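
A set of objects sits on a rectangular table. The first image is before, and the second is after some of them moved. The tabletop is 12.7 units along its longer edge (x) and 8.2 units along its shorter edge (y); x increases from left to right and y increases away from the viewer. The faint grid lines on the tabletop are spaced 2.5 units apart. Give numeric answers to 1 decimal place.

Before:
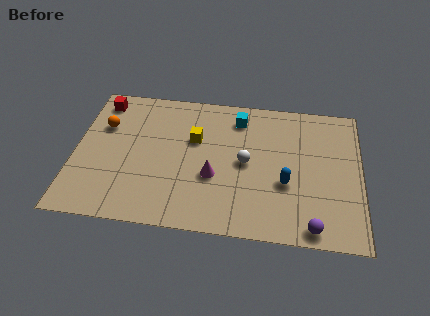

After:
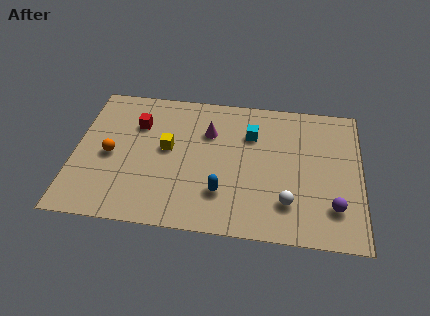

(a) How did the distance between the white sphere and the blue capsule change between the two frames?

+0.8

Before: roughly 2.1 units apart; after: 2.9. That's 0.8 units further apart.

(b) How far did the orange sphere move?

1.7

The orange sphere was near (1.2, 5.5) before and (1.6, 3.8) after, so it travelled √(0.4² + 1.7²) ≈ 1.7 units.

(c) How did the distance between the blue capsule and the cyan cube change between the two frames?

-0.4

Before: roughly 4.2 units apart; after: 3.8. That's 0.4 units closer together.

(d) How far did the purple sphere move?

1.5

From (10.6, 0.8) to (11.5, 2.0), the purple sphere covered √(0.9² + 1.2²) ≈ 1.5 units.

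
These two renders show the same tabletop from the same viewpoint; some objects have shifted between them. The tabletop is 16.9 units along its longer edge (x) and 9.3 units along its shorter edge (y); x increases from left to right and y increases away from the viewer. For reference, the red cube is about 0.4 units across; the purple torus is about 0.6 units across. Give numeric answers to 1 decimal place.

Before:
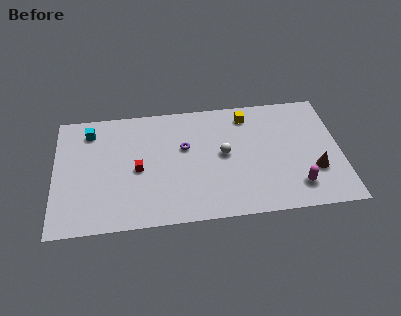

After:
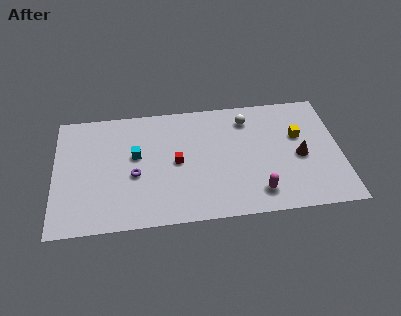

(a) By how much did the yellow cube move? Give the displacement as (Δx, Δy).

(3.0, -2.0)

From the two frames, the yellow cube sits at roughly (11.5, 7.8) before and (14.5, 5.8) after.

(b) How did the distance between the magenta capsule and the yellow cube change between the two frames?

-1.6

Before: roughly 6.5 units apart; after: 4.9. That's 1.6 units closer together.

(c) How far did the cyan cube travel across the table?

3.5

From (2.1, 7.6) to (4.8, 5.4), the cyan cube covered √(2.7² + 2.2²) ≈ 3.5 units.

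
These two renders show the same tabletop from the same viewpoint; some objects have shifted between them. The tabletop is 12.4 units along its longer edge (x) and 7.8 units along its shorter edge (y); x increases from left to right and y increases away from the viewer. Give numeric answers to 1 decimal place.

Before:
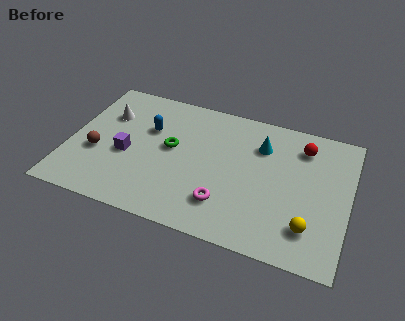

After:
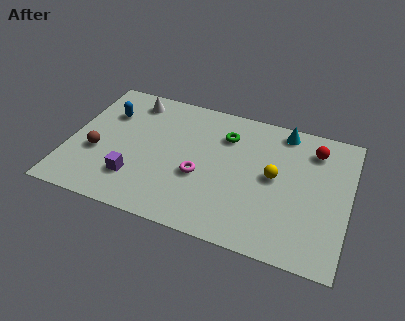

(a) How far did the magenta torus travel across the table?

1.7

The magenta torus was near (7.1, 1.9) before and (5.9, 3.1) after, so it travelled √(1.2² + 1.2²) ≈ 1.7 units.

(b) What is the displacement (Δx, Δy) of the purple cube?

(0.5, -1.3)

The purple cube started near (2.6, 3.3) and ended near (3.1, 2.0).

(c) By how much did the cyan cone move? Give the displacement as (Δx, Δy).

(0.9, 1.2)

From the two frames, the cyan cone sits at roughly (8.4, 5.7) before and (9.3, 6.9) after.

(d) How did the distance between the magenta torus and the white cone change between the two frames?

-1.7

They were about 6.6 units apart before and 4.9 after — 1.7 units closer together.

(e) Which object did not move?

the brown sphere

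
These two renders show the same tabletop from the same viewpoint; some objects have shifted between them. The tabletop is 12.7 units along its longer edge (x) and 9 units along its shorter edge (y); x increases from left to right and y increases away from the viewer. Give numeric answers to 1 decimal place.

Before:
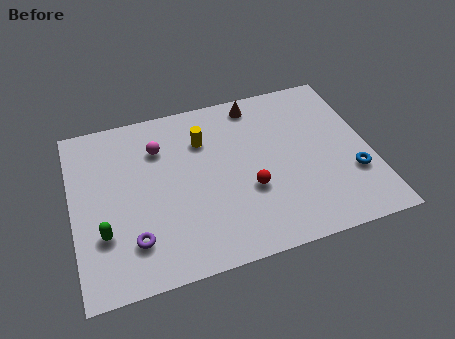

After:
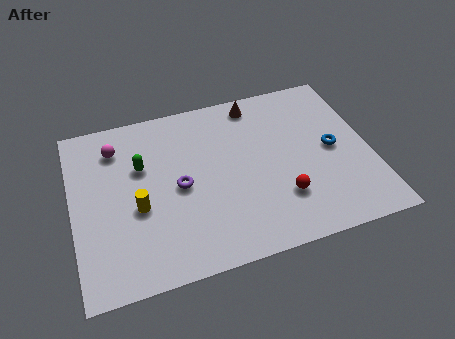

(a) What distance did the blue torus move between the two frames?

1.7

The blue torus was near (11.8, 2.9) before and (11.1, 4.5) after, so it travelled √(0.7² + 1.6²) ≈ 1.7 units.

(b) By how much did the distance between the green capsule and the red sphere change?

+0.4

They were about 6.2 units apart before and 6.6 after — 0.4 units further apart.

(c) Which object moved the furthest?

the yellow cylinder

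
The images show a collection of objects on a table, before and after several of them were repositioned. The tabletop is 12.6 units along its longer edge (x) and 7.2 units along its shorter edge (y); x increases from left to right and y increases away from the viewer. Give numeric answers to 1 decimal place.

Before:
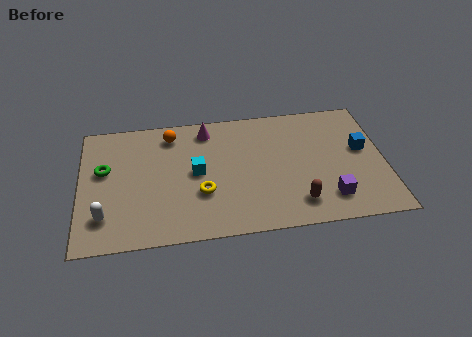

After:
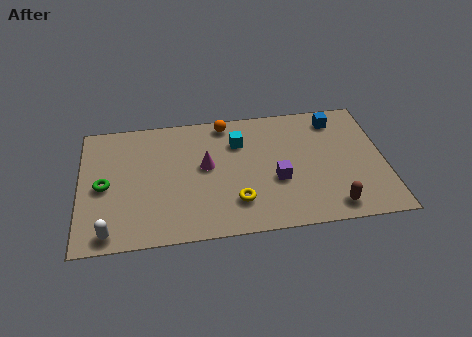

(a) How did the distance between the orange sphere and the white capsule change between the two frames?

+2.3

They were about 5.1 units apart before and 7.4 after — 2.3 units further apart.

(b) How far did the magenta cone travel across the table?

2.1

From (5.3, 6.1) to (5.2, 4.0), the magenta cone covered √(0.1² + 2.1²) ≈ 2.1 units.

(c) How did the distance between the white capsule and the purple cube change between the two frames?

-2.0

They were about 9.2 units apart before and 7.2 after — 2.0 units closer together.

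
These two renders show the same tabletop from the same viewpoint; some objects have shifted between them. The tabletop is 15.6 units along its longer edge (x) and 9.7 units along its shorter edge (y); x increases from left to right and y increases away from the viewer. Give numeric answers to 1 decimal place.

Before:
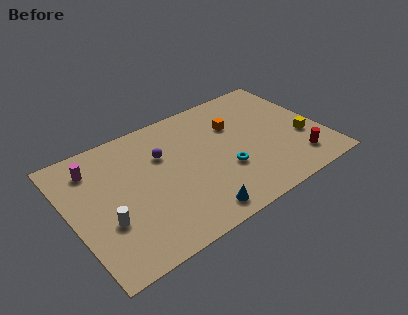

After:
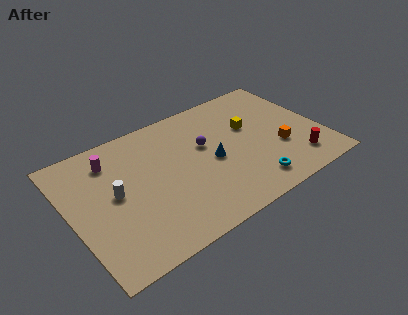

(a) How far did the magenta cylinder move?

1.1

The magenta cylinder was near (1.8, 7.7) before and (2.9, 7.7) after, so it travelled √(1.1² + 0.0²) ≈ 1.1 units.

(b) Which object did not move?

the red cylinder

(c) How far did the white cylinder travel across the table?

1.9

From (1.9, 3.4) to (2.7, 5.1), the white cylinder covered √(0.8² + 1.7²) ≈ 1.9 units.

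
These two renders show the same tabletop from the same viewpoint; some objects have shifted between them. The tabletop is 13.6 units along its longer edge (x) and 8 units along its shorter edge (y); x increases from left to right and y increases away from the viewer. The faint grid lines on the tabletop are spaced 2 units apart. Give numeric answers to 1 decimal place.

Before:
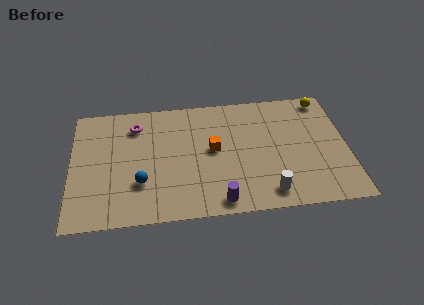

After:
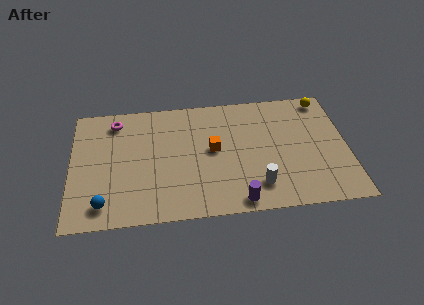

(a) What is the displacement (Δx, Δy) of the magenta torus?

(-1.0, 0.4)

From the two frames, the magenta torus sits at roughly (3.2, 6.3) before and (2.2, 6.7) after.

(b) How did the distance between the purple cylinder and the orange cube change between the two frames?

+0.3

The distance was about 3.4 in the first image and 3.7 in the second, so they moved 0.3 units further apart.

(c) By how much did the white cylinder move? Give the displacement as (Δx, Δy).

(-0.5, 0.5)

The white cylinder started near (9.6, 1.2) and ended near (9.1, 1.7).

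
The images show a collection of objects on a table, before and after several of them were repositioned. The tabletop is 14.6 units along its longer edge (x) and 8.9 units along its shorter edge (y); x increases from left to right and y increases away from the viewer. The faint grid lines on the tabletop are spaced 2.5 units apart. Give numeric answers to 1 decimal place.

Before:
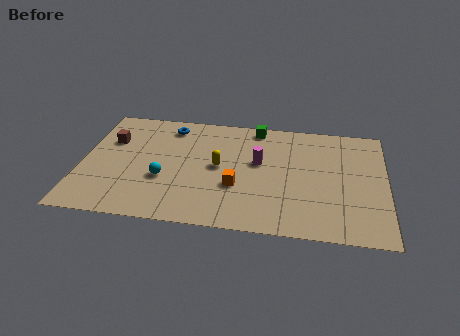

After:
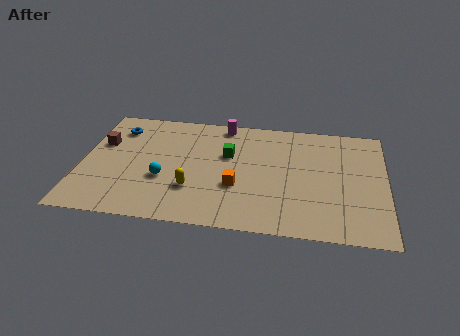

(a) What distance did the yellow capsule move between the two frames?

2.2

The yellow capsule moved from about (6.6, 4.6) to (5.4, 2.7), a distance of √(1.2² + 1.9²) ≈ 2.2.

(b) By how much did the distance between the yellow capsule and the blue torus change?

+1.9

They were about 3.8 units apart before and 5.7 after — 1.9 units further apart.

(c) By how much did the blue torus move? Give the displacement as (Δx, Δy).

(-2.5, -0.5)

The blue torus was at about (4.1, 7.5) and moved to about (1.6, 7.0).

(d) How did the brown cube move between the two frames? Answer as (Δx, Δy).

(-0.4, -0.3)

The brown cube started near (1.3, 6.0) and ended near (0.9, 5.7).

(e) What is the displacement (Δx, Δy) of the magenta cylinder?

(-1.8, 2.8)

The magenta cylinder was at about (8.5, 5.2) and moved to about (6.7, 8.0).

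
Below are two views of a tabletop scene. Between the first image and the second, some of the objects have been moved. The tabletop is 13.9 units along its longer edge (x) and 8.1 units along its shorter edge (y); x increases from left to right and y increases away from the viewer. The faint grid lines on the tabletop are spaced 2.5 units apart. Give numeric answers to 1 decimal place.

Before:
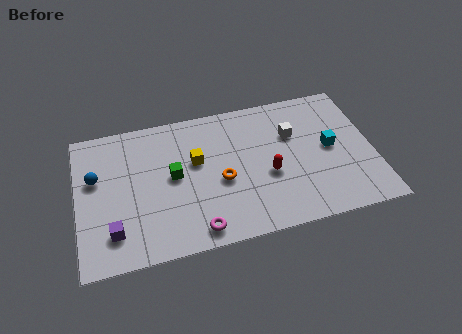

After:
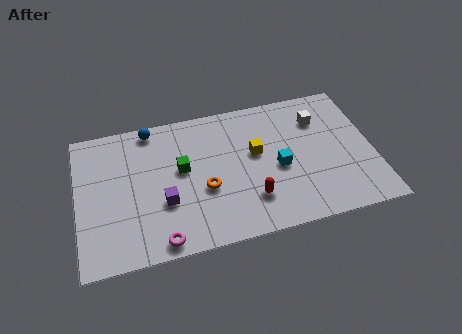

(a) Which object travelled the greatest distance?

the blue sphere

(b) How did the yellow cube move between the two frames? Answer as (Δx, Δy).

(2.8, -0.2)

The yellow cube started near (5.6, 4.9) and ended near (8.4, 4.7).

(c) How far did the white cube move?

1.4

The white cube moved from about (10.2, 5.4) to (11.5, 6.0), a distance of √(1.3² + 0.6²) ≈ 1.4.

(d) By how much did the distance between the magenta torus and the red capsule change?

+0.3

Before: roughly 4.2 units apart; after: 4.5. That's 0.3 units further apart.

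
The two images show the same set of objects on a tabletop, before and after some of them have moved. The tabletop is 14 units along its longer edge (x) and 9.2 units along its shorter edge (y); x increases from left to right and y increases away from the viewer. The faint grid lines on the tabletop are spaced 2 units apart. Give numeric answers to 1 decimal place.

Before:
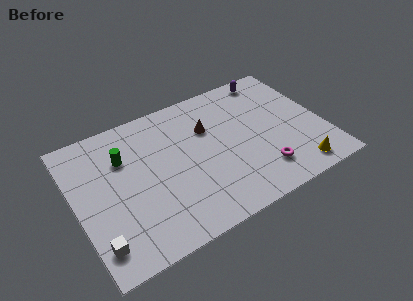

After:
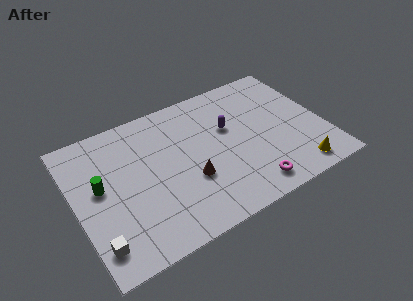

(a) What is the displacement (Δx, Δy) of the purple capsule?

(-2.9, -2.5)

The purple capsule was at about (11.7, 8.2) and moved to about (8.8, 5.7).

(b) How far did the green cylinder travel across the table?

2.0

The green cylinder moved from about (2.9, 6.4) to (1.4, 5.1), a distance of √(1.5² + 1.3²) ≈ 2.0.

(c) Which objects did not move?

the yellow cone and the white cube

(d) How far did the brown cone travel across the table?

3.3

From (7.7, 6.2) to (6.2, 3.3), the brown cone covered √(1.5² + 2.9²) ≈ 3.3 units.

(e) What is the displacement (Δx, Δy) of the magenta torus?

(-0.8, -0.7)

The magenta torus was at about (10.1, 2.0) and moved to about (9.3, 1.3).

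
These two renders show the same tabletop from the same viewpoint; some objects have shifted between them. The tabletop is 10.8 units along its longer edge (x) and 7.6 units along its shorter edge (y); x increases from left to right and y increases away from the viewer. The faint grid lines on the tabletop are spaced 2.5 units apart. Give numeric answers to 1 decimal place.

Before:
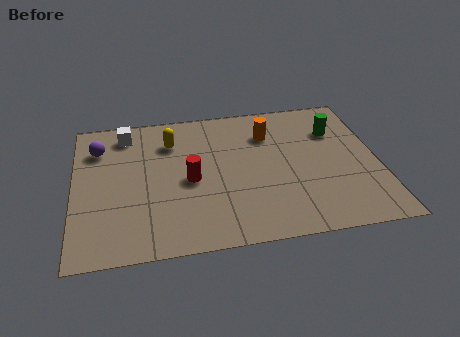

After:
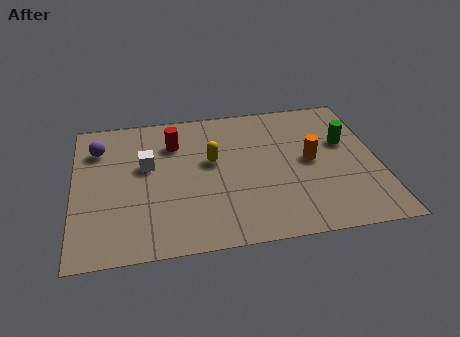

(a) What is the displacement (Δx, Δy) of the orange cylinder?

(1.4, -1.7)

From the two frames, the orange cylinder sits at roughly (7.0, 5.6) before and (8.4, 3.9) after.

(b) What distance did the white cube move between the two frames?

2.0

From (1.9, 6.4) to (2.6, 4.5), the white cube covered √(0.7² + 1.9²) ≈ 2.0 units.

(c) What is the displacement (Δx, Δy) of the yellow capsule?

(1.4, -1.3)

The yellow capsule started near (3.5, 5.7) and ended near (4.9, 4.4).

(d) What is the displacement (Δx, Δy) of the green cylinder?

(0.3, -0.7)

From the two frames, the green cylinder sits at roughly (9.4, 5.4) before and (9.7, 4.7) after.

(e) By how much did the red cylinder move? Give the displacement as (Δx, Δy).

(-0.5, 2.1)

The red cylinder started near (4.1, 3.5) and ended near (3.6, 5.6).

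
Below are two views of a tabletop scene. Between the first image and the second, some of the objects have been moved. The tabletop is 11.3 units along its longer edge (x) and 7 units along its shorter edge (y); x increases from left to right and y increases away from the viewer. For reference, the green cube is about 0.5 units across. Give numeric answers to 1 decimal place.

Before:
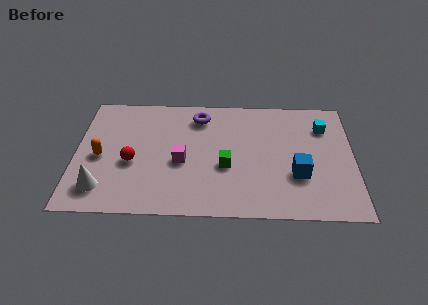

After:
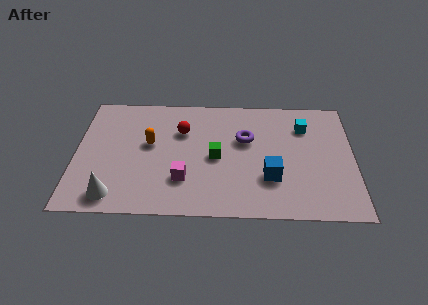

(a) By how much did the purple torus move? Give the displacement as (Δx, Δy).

(1.9, -1.3)

The purple torus started near (5.0, 5.7) and ended near (6.9, 4.4).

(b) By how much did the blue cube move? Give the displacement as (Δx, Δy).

(-1.1, -0.2)

The blue cube was at about (9.0, 2.4) and moved to about (7.9, 2.2).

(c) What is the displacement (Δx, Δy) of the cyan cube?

(-0.8, 0.0)

From the two frames, the cyan cube sits at roughly (10.1, 5.2) before and (9.3, 5.2) after.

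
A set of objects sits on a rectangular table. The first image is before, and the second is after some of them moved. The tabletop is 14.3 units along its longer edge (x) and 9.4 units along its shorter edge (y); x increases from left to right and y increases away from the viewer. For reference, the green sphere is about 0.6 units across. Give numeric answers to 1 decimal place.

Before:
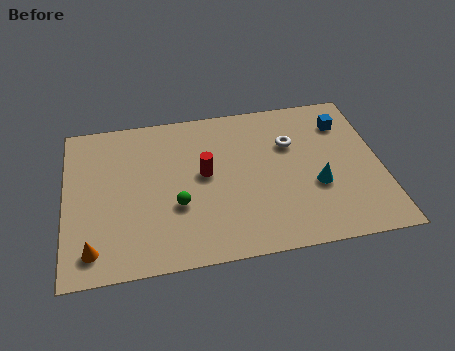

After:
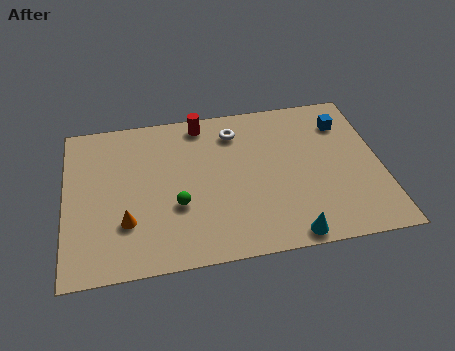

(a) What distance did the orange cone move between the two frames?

2.0

The orange cone was near (1.2, 1.5) before and (2.7, 2.8) after, so it travelled √(1.5² + 1.3²) ≈ 2.0 units.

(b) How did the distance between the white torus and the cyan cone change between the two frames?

+4.0

Before: roughly 3.0 units apart; after: 7.0. That's 4.0 units further apart.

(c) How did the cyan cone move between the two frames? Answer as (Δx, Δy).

(-1.4, -2.7)

From the two frames, the cyan cone sits at roughly (11.3, 3.5) before and (9.9, 0.8) after.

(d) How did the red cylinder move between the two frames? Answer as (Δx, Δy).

(0.0, 3.2)

The red cylinder was at about (6.3, 5.1) and moved to about (6.3, 8.3).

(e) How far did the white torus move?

2.8

From (10.3, 6.3) to (7.8, 7.5), the white torus covered √(2.5² + 1.2²) ≈ 2.8 units.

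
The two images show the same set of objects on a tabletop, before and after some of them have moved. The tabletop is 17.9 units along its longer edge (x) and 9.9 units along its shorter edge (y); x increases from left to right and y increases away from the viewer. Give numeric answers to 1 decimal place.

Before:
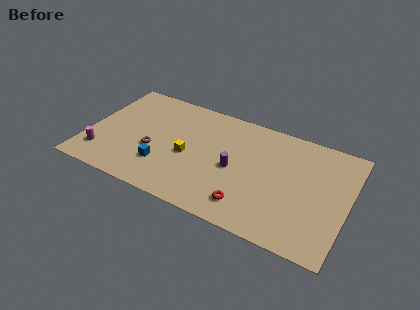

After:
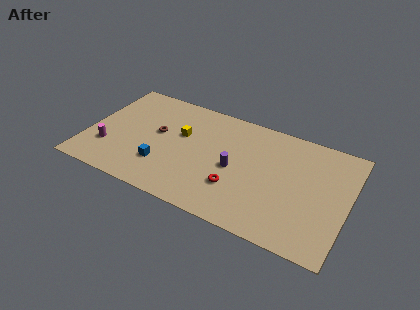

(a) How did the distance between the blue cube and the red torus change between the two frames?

-1.1

Before: roughly 6.2 units apart; after: 5.1. That's 1.1 units closer together.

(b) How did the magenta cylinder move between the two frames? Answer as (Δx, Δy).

(0.4, 0.7)

The magenta cylinder started near (1.2, 2.2) and ended near (1.6, 2.9).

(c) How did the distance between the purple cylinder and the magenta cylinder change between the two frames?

-0.5

The distance was about 9.3 in the first image and 8.8 in the second, so they moved 0.5 units closer together.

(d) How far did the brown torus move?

1.7

From (4.6, 3.9) to (4.7, 5.6), the brown torus covered √(0.1² + 1.7²) ≈ 1.7 units.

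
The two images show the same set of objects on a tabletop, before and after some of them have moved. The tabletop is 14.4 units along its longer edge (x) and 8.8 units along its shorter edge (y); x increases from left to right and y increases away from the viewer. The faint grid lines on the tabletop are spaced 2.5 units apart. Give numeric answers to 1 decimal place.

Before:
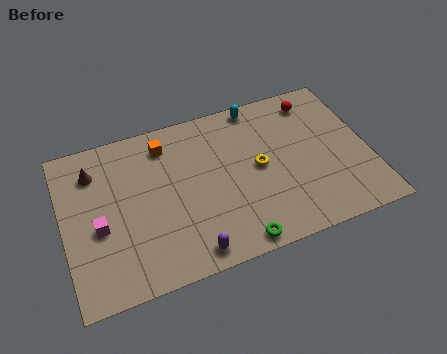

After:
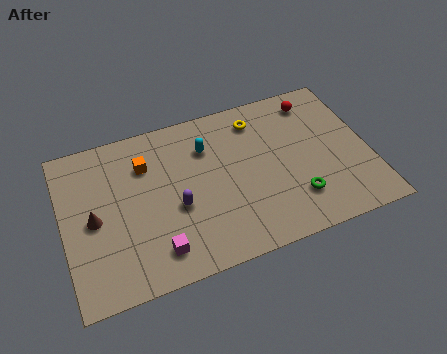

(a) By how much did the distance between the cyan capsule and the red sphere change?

+2.6

The distance was about 2.8 in the first image and 5.4 in the second, so they moved 2.6 units further apart.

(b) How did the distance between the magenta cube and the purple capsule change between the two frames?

-2.5

Before: roughly 4.8 units apart; after: 2.3. That's 2.5 units closer together.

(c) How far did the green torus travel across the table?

3.3

The green torus was near (7.7, 0.8) before and (10.7, 2.2) after, so it travelled √(3.0² + 1.4²) ≈ 3.3 units.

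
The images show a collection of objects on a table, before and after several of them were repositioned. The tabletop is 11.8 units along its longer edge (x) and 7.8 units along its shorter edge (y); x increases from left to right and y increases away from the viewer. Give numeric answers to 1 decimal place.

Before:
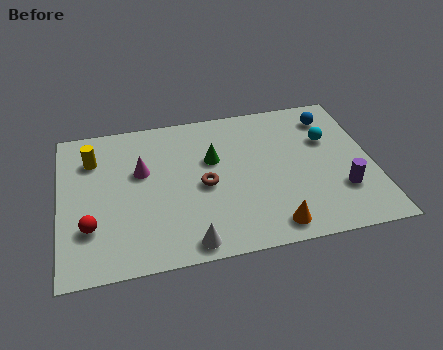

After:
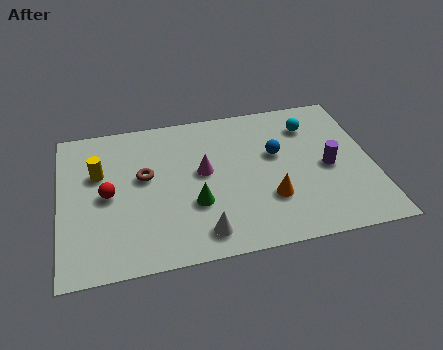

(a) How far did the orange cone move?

1.4

From (7.8, 1.0) to (7.8, 2.4), the orange cone covered √(0.0² + 1.4²) ≈ 1.4 units.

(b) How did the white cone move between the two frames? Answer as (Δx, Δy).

(0.5, 0.4)

The white cone was at about (4.7, 0.8) and moved to about (5.2, 1.2).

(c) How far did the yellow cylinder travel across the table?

0.8

The yellow cylinder was near (1.3, 5.8) before and (1.5, 5.0) after, so it travelled √(0.2² + 0.8²) ≈ 0.8 units.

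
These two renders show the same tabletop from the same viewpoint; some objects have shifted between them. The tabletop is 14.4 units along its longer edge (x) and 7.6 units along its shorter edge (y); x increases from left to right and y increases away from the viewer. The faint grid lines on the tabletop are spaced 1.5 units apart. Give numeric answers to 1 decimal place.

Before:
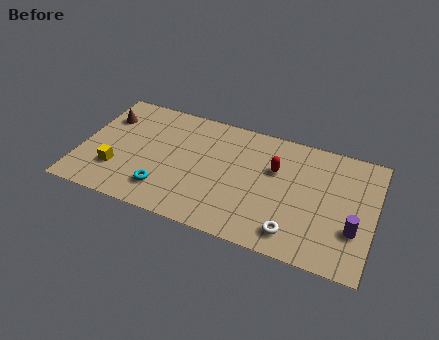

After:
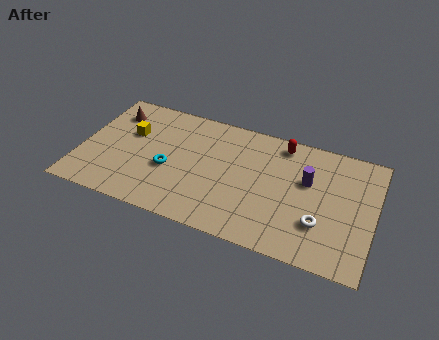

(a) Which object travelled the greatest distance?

the purple cylinder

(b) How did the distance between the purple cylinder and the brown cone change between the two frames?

-3.0

They were about 12.9 units apart before and 9.9 after — 3.0 units closer together.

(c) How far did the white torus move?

1.6

From (10.7, 1.3) to (11.9, 2.3), the white torus covered √(1.2² + 1.0²) ≈ 1.6 units.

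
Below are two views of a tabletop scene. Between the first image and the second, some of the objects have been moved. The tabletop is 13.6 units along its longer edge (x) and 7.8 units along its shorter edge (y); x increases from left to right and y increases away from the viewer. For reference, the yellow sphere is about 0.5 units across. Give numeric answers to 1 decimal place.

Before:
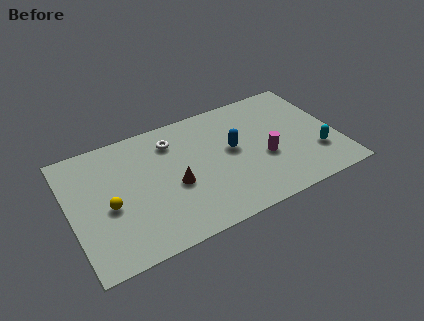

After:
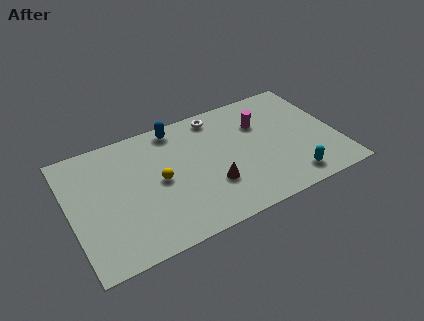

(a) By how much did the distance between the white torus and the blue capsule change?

-1.3

Before: roughly 3.4 units apart; after: 2.1. That's 1.3 units closer together.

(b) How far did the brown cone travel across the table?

2.0

The brown cone was near (5.2, 3.3) before and (7.0, 2.5) after, so it travelled √(1.8² + 0.8²) ≈ 2.0 units.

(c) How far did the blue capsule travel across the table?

3.7

From (8.3, 4.3) to (5.7, 6.9), the blue capsule covered √(2.6² + 2.6²) ≈ 3.7 units.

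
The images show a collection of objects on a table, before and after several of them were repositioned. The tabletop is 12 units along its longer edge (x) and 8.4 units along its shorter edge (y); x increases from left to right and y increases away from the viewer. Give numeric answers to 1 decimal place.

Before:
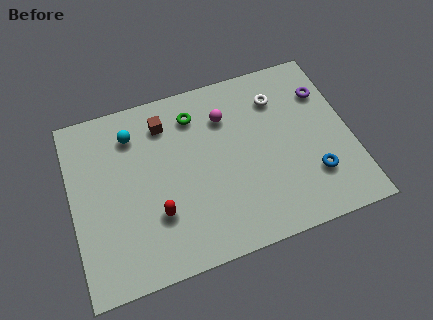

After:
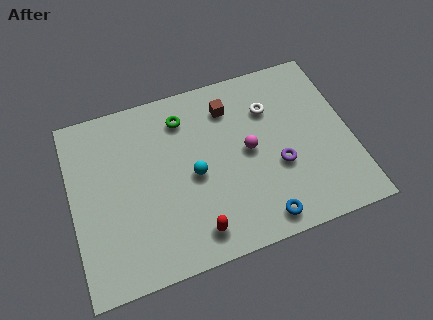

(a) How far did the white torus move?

0.6

The white torus was near (9.1, 6.4) before and (8.7, 6.0) after, so it travelled √(0.4² + 0.4²) ≈ 0.6 units.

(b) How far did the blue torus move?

2.7

The blue torus was near (10.2, 2.3) before and (7.8, 1.0) after, so it travelled √(2.4² + 1.3²) ≈ 2.7 units.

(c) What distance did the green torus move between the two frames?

0.5

The green torus moved from about (5.5, 6.7) to (5.0, 6.7), a distance of √(0.5² + 0.0²) ≈ 0.5.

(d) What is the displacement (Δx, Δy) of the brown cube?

(2.8, -0.1)

The brown cube was at about (4.2, 6.7) and moved to about (7.0, 6.6).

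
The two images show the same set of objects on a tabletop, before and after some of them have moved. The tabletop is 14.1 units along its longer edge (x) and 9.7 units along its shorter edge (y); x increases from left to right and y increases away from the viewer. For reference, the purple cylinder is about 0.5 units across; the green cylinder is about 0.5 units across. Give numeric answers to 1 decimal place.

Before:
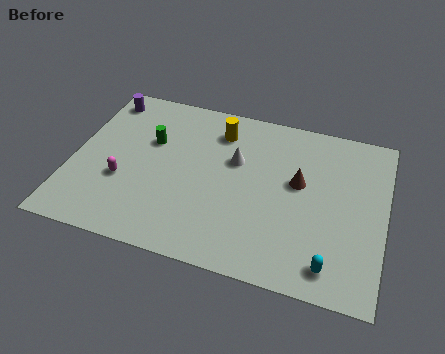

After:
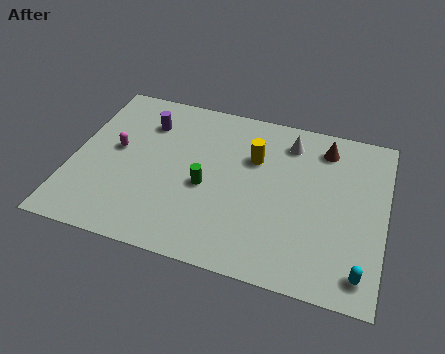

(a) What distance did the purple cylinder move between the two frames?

2.3

The purple cylinder moved from about (1.0, 8.3) to (3.1, 7.3), a distance of √(2.1² + 1.0²) ≈ 2.3.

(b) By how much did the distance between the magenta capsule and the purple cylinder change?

-2.7

They were about 5.0 units apart before and 2.3 after — 2.7 units closer together.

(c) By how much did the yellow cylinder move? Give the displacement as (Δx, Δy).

(1.7, -1.2)

From the two frames, the yellow cylinder sits at roughly (6.4, 7.7) before and (8.1, 6.5) after.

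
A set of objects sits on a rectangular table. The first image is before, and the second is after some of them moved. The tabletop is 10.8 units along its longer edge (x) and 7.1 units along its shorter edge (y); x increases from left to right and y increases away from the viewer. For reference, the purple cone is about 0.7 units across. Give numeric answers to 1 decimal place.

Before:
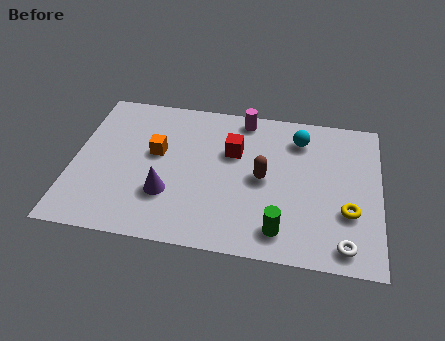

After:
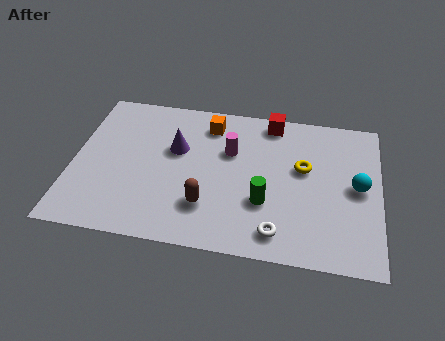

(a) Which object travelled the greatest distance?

the cyan sphere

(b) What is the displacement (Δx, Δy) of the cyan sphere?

(2.1, -2.0)

The cyan sphere was at about (7.9, 5.6) and moved to about (10.0, 3.6).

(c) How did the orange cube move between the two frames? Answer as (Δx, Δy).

(1.8, 1.7)

From the two frames, the orange cube sits at roughly (2.9, 4.1) before and (4.7, 5.8) after.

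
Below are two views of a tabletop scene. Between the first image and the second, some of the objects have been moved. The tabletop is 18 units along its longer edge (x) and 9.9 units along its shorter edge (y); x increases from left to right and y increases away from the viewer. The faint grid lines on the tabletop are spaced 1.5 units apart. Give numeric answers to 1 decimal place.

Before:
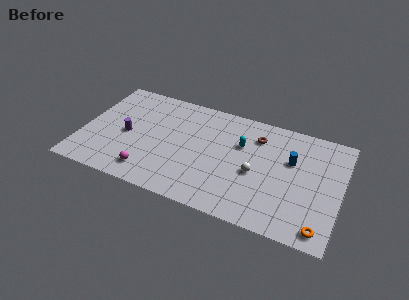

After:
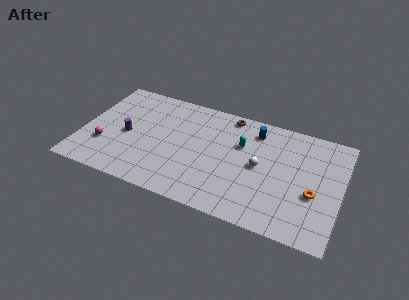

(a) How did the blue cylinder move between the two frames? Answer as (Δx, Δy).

(-2.7, 1.8)

The blue cylinder started near (14.5, 6.3) and ended near (11.8, 8.1).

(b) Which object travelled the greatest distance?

the magenta sphere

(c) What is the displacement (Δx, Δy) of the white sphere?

(0.2, 0.7)

The white sphere started near (12.2, 4.3) and ended near (12.4, 5.0).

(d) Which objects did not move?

the cyan capsule and the purple cylinder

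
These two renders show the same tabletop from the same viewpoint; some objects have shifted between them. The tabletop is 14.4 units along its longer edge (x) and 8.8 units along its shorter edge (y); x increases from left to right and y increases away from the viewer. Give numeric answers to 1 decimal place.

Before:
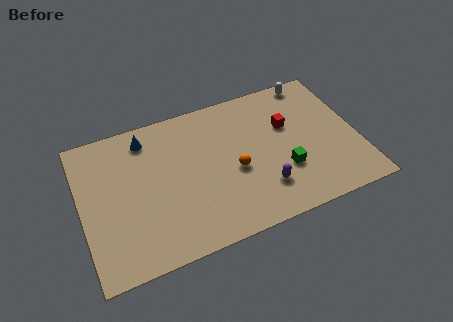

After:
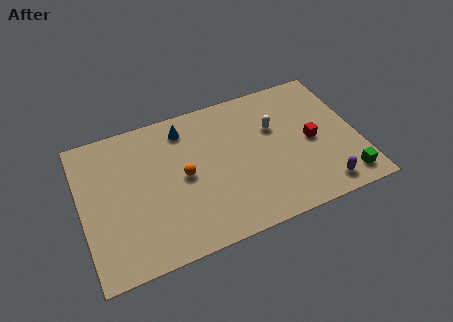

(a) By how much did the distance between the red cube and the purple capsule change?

-0.8

They were about 3.8 units apart before and 3.0 after — 0.8 units closer together.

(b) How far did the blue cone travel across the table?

2.0

The blue cone moved from about (3.6, 7.4) to (5.6, 7.3), a distance of √(2.0² + 0.1²) ≈ 2.0.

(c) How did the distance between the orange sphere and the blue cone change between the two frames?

-2.7

Before: roughly 5.6 units apart; after: 2.9. That's 2.7 units closer together.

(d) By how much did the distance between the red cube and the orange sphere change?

+3.2

Before: roughly 3.5 units apart; after: 6.7. That's 3.2 units further apart.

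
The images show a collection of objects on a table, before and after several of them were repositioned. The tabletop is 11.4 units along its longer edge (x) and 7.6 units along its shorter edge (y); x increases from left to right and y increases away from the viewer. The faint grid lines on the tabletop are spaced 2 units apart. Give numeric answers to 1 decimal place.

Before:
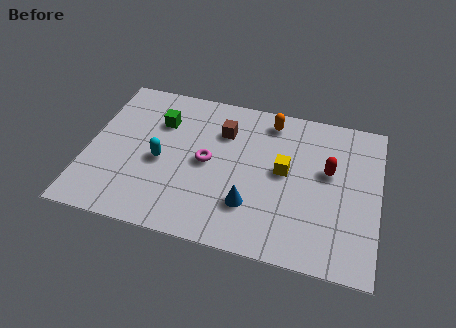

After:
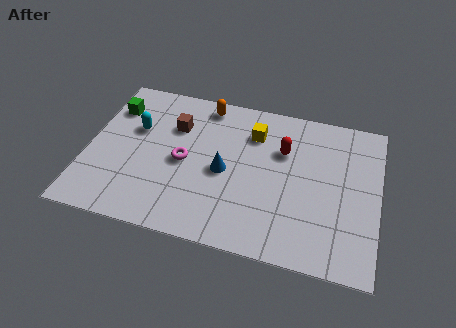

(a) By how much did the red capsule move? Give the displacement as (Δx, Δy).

(-1.8, 0.6)

The red capsule was at about (9.4, 4.5) and moved to about (7.6, 5.1).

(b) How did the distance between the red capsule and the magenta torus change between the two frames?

-0.7

The distance was about 4.8 in the first image and 4.1 in the second, so they moved 0.7 units closer together.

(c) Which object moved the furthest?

the orange capsule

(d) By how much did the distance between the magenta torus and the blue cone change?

-0.9

They were about 2.5 units apart before and 1.6 after — 0.9 units closer together.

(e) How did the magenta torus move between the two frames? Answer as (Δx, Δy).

(-0.9, -0.2)

From the two frames, the magenta torus sits at roughly (4.7, 3.8) before and (3.8, 3.6) after.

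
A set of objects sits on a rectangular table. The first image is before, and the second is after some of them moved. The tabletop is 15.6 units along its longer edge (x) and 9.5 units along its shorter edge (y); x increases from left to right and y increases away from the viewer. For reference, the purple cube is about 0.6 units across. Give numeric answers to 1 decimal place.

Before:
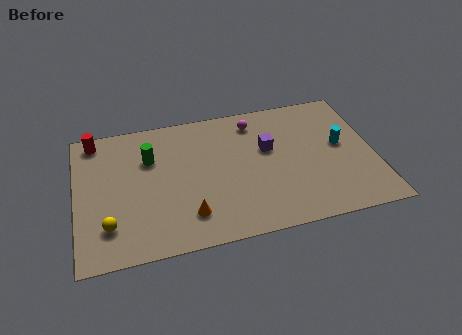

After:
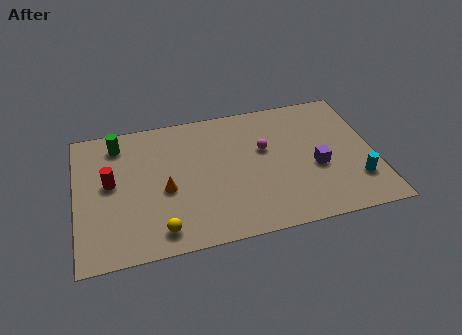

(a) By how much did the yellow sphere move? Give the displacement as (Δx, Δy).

(2.6, -0.9)

The yellow sphere started near (1.6, 2.3) and ended near (4.2, 1.4).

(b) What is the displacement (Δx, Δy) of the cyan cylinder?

(0.6, -2.7)

The cyan cylinder was at about (13.9, 5.2) and moved to about (14.5, 2.5).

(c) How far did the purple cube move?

3.1

The purple cube moved from about (10.1, 5.8) to (12.5, 3.9), a distance of √(2.4² + 1.9²) ≈ 3.1.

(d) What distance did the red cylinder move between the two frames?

3.3

The red cylinder moved from about (1.1, 8.4) to (1.8, 5.2), a distance of √(0.7² + 3.2²) ≈ 3.3.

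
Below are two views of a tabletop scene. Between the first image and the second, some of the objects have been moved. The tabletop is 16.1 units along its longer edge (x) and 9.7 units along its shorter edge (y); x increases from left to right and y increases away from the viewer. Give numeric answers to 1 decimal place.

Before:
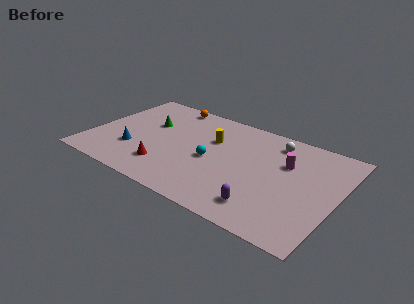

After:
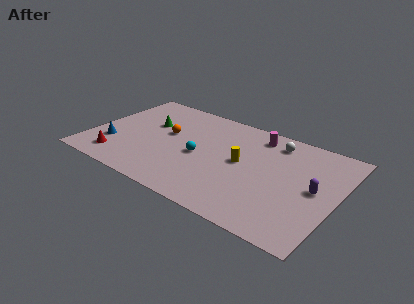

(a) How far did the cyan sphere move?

0.8

From (8.0, 4.4) to (7.2, 4.4), the cyan sphere covered √(0.8² + 0.0²) ≈ 0.8 units.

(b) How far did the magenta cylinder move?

2.8

The magenta cylinder was near (12.6, 6.4) before and (10.4, 8.2) after, so it travelled √(2.2² + 1.8²) ≈ 2.8 units.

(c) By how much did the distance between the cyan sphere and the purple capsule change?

+2.8

The distance was about 4.7 in the first image and 7.5 in the second, so they moved 2.8 units further apart.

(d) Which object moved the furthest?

the purple capsule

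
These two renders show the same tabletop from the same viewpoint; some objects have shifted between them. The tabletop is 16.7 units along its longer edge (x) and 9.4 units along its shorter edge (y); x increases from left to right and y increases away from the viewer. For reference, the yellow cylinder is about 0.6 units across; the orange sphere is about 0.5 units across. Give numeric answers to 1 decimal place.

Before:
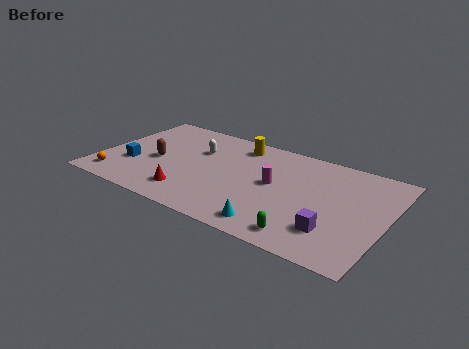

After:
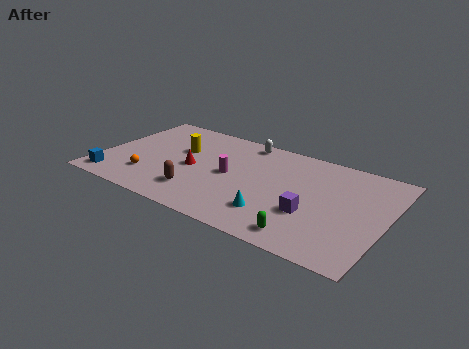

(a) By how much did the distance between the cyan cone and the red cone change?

+0.5

Before: roughly 5.1 units apart; after: 5.6. That's 0.5 units further apart.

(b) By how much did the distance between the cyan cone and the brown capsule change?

-3.5

They were about 8.0 units apart before and 4.5 after — 3.5 units closer together.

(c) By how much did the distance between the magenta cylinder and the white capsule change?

-1.3

Before: roughly 5.0 units apart; after: 3.7. That's 1.3 units closer together.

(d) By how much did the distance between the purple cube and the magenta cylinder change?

+0.6

The distance was about 4.6 in the first image and 5.2 in the second, so they moved 0.6 units further apart.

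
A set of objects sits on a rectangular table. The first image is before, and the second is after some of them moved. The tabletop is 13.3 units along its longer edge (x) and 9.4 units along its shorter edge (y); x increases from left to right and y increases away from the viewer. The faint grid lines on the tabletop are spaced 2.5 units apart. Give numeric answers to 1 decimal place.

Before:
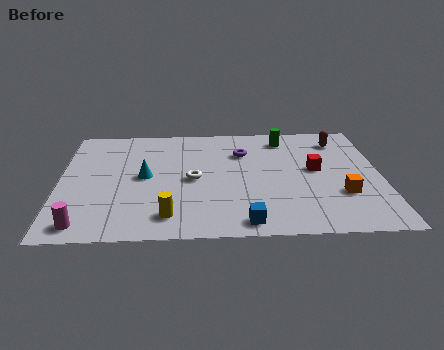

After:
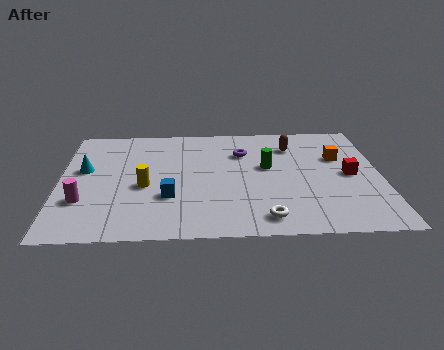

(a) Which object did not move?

the purple torus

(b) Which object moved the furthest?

the white torus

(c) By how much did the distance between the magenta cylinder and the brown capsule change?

-2.7

Before: roughly 12.4 units apart; after: 9.7. That's 2.7 units closer together.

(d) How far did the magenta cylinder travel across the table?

1.8

The magenta cylinder moved from about (1.1, 1.1) to (1.0, 2.9), a distance of √(0.1² + 1.8²) ≈ 1.8.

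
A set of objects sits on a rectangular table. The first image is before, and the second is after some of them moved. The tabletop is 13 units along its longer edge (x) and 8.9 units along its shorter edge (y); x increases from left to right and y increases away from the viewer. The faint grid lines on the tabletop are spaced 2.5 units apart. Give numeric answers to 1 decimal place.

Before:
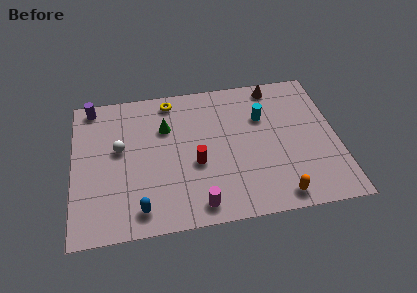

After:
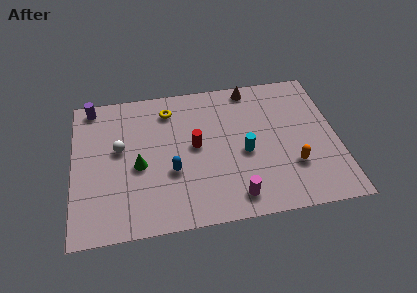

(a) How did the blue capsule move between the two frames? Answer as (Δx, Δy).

(1.6, 2.0)

The blue capsule was at about (3.2, 1.3) and moved to about (4.8, 3.3).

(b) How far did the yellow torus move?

0.6

The yellow torus moved from about (4.9, 7.8) to (4.8, 7.2), a distance of √(0.1² + 0.6²) ≈ 0.6.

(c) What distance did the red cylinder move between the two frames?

1.1

From (6.0, 3.6) to (6.0, 4.7), the red cylinder covered √(0.0² + 1.1²) ≈ 1.1 units.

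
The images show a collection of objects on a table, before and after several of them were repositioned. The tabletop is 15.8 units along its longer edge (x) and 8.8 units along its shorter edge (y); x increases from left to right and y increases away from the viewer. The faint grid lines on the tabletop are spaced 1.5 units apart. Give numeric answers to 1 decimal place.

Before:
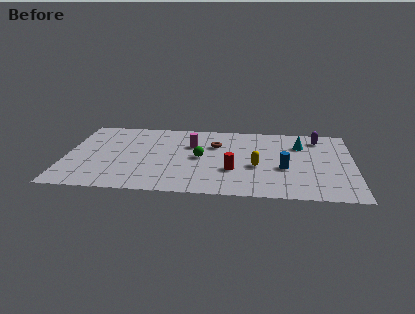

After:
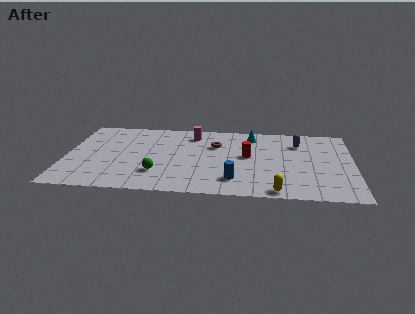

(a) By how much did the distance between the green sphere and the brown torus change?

+3.0

They were about 1.8 units apart before and 4.8 after — 3.0 units further apart.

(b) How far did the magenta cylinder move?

1.3

The magenta cylinder was near (6.9, 5.9) before and (6.9, 7.2) after, so it travelled √(0.0² + 1.3²) ≈ 1.3 units.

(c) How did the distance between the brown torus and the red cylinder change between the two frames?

-1.0

They were about 3.2 units apart before and 2.2 after — 1.0 units closer together.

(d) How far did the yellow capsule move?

3.0

The yellow capsule moved from about (10.5, 3.6) to (11.6, 0.8), a distance of √(1.1² + 2.8²) ≈ 3.0.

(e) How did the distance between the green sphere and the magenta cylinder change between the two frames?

+3.5

Before: roughly 1.6 units apart; after: 5.1. That's 3.5 units further apart.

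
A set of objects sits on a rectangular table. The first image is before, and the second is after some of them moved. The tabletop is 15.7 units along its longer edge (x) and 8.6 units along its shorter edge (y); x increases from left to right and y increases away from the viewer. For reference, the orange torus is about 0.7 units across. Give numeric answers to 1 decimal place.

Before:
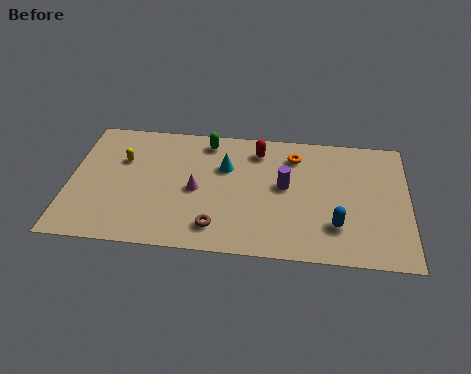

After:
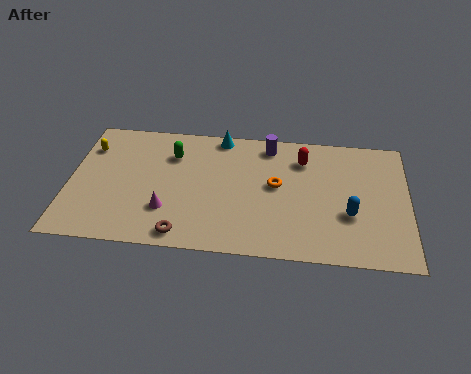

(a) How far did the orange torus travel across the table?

2.2

The orange torus was near (10.4, 6.8) before and (9.6, 4.7) after, so it travelled √(0.8² + 2.1²) ≈ 2.2 units.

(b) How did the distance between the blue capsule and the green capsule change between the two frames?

+0.9

Before: roughly 8.0 units apart; after: 8.9. That's 0.9 units further apart.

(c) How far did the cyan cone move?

2.1

From (7.2, 5.7) to (6.9, 7.8), the cyan cone covered √(0.3² + 2.1²) ≈ 2.1 units.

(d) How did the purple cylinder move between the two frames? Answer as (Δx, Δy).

(-0.8, 2.7)

From the two frames, the purple cylinder sits at roughly (10.0, 4.7) before and (9.2, 7.4) after.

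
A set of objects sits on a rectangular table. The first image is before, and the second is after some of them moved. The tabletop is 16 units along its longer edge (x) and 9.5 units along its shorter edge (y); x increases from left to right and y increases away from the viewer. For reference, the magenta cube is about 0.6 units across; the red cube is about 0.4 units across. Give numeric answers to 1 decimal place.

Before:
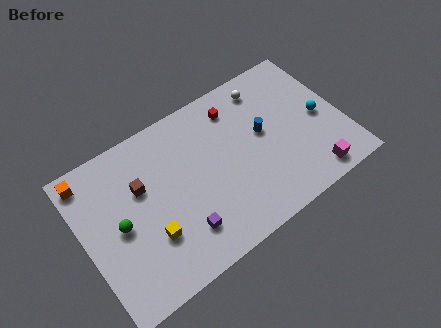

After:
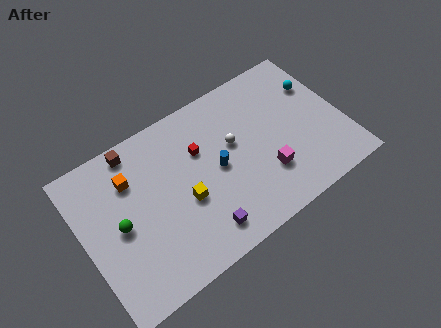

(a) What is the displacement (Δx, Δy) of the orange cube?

(2.4, -1.4)

From the two frames, the orange cube sits at roughly (0.8, 8.3) before and (3.2, 6.9) after.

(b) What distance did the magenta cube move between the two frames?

3.1

The magenta cube was near (13.5, 1.2) before and (10.9, 2.8) after, so it travelled √(2.6² + 1.6²) ≈ 3.1 units.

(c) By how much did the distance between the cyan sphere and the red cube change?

+1.7

The distance was about 5.8 in the first image and 7.5 in the second, so they moved 1.7 units further apart.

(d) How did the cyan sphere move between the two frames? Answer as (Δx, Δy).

(0.2, 2.1)

The cyan sphere started near (14.7, 4.5) and ended near (14.9, 6.6).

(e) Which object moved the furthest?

the white sphere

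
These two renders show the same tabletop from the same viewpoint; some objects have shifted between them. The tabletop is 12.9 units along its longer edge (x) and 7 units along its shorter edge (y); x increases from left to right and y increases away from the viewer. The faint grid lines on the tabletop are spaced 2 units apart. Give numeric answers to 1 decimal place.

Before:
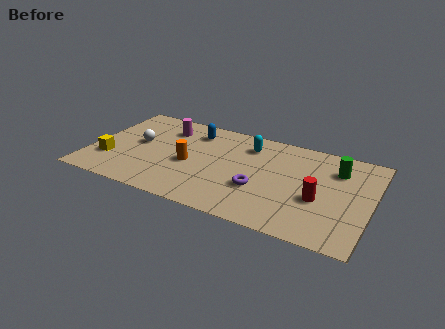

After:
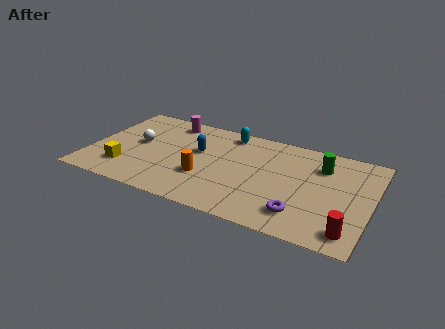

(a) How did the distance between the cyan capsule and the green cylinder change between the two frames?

+0.4

The distance was about 4.1 in the first image and 4.5 in the second, so they moved 0.4 units further apart.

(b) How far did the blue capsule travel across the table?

1.5

From (4.5, 5.6) to (4.9, 4.2), the blue capsule covered √(0.4² + 1.4²) ≈ 1.5 units.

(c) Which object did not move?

the white sphere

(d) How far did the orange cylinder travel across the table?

1.1

The orange cylinder moved from about (4.6, 3.1) to (5.4, 2.4), a distance of √(0.8² + 0.7²) ≈ 1.1.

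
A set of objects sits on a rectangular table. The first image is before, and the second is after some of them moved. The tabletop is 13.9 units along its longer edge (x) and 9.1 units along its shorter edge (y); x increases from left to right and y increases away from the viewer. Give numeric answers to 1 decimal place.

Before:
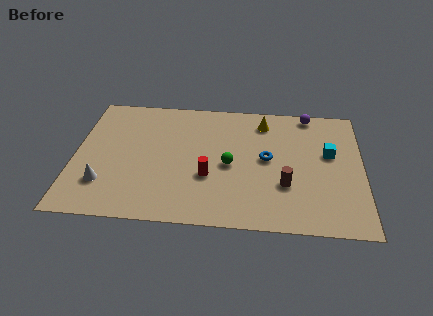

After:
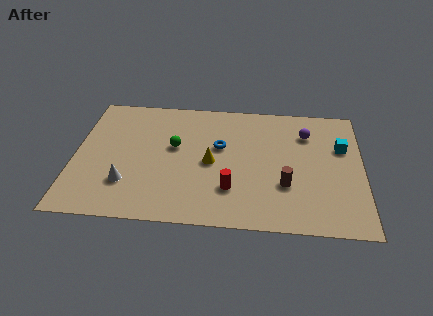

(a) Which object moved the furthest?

the yellow cone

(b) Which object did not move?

the brown cylinder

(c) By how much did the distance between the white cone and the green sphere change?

-2.7

They were about 6.3 units apart before and 3.6 after — 2.7 units closer together.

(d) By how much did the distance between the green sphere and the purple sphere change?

+1.0

They were about 5.6 units apart before and 6.6 after — 1.0 units further apart.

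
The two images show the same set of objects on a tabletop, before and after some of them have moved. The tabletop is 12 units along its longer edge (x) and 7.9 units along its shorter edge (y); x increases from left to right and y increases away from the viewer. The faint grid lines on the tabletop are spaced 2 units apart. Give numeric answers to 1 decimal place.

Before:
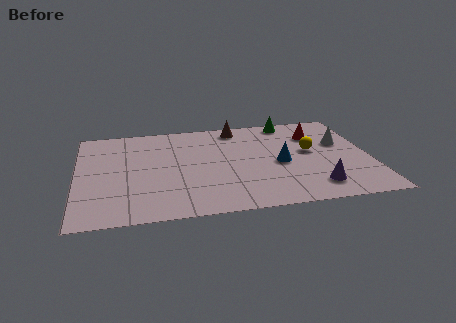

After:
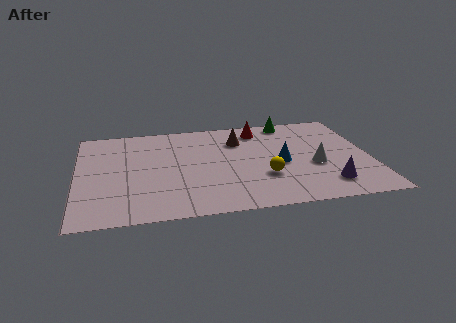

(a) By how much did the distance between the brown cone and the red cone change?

-2.2

The distance was about 3.4 in the first image and 1.2 in the second, so they moved 2.2 units closer together.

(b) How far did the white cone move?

2.1

The white cone moved from about (10.9, 4.9) to (9.7, 3.2), a distance of √(1.2² + 1.7²) ≈ 2.1.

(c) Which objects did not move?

the blue cone and the green cone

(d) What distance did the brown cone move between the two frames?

1.1

The brown cone was near (6.7, 6.9) before and (6.7, 5.8) after, so it travelled √(0.0² + 1.1²) ≈ 1.1 units.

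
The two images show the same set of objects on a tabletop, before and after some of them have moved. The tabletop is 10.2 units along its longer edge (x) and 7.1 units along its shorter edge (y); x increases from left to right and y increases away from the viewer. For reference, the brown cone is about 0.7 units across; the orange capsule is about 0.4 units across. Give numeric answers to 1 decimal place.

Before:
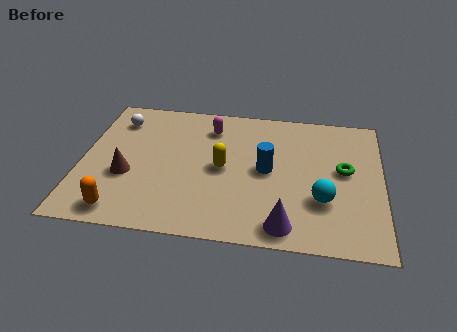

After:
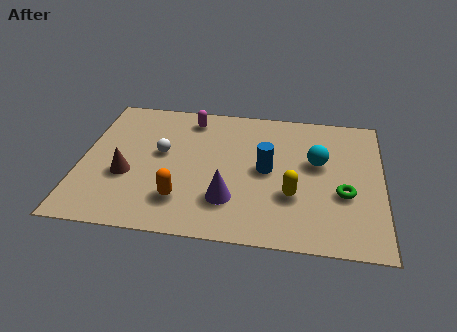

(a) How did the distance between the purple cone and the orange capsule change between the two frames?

-3.9

Before: roughly 5.5 units apart; after: 1.6. That's 3.9 units closer together.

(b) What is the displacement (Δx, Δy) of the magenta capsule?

(-0.7, 0.4)

The magenta capsule started near (4.3, 5.6) and ended near (3.6, 6.0).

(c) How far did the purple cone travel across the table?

2.1

The purple cone moved from about (7.0, 0.9) to (5.1, 1.9), a distance of √(1.9² + 1.0²) ≈ 2.1.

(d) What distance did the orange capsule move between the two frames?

2.2

From (1.5, 0.9) to (3.5, 1.7), the orange capsule covered √(2.0² + 0.8²) ≈ 2.2 units.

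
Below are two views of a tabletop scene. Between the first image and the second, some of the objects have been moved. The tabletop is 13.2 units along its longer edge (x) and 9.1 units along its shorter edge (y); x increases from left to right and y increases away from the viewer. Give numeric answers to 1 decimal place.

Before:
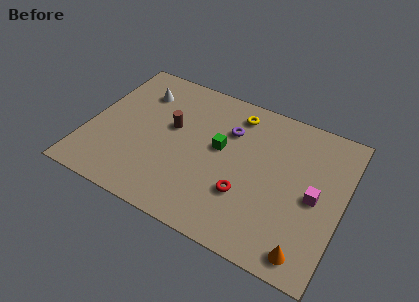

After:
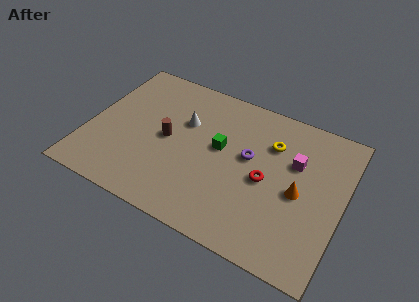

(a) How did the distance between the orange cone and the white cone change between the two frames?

-4.7

Before: roughly 11.1 units apart; after: 6.4. That's 4.7 units closer together.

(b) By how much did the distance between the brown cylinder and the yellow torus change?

+1.7

The distance was about 3.9 in the first image and 5.6 in the second, so they moved 1.7 units further apart.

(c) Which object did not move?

the green cube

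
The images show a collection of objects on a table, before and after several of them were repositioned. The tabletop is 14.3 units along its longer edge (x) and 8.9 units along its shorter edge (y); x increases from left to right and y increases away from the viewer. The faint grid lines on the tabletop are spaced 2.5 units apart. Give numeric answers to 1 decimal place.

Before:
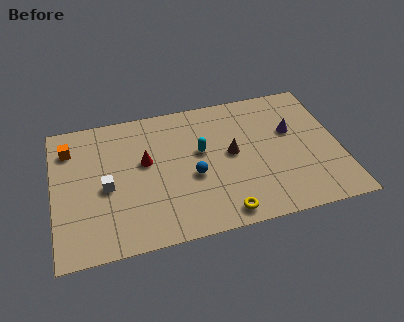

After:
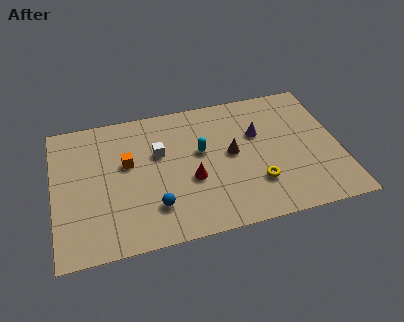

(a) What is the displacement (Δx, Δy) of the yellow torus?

(1.8, 1.5)

From the two frames, the yellow torus sits at roughly (8.2, 1.0) before and (10.0, 2.5) after.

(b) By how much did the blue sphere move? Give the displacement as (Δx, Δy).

(-2.0, -1.5)

The blue sphere started near (6.9, 3.7) and ended near (4.9, 2.2).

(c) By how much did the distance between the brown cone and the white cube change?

-2.6

The distance was about 6.3 in the first image and 3.7 in the second, so they moved 2.6 units closer together.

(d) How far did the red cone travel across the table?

2.8

The red cone was near (4.6, 5.2) before and (6.8, 3.5) after, so it travelled √(2.2² + 1.7²) ≈ 2.8 units.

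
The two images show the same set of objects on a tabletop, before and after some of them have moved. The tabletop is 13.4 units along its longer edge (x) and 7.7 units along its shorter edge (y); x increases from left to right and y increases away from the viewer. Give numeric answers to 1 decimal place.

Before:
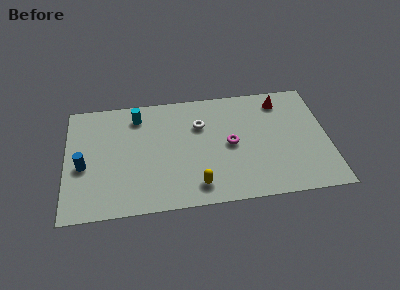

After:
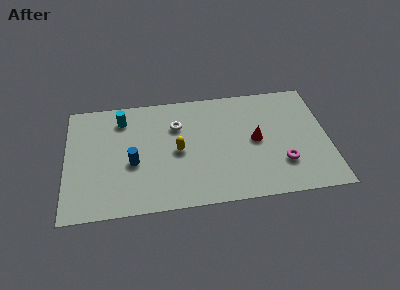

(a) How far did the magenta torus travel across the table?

3.1

From (8.4, 3.8) to (11.0, 2.2), the magenta torus covered √(2.6² + 1.6²) ≈ 3.1 units.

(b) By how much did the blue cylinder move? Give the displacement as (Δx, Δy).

(2.5, -0.1)

From the two frames, the blue cylinder sits at roughly (0.9, 3.3) before and (3.4, 3.2) after.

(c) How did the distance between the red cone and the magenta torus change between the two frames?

-1.6

Before: roughly 3.7 units apart; after: 2.1. That's 1.6 units closer together.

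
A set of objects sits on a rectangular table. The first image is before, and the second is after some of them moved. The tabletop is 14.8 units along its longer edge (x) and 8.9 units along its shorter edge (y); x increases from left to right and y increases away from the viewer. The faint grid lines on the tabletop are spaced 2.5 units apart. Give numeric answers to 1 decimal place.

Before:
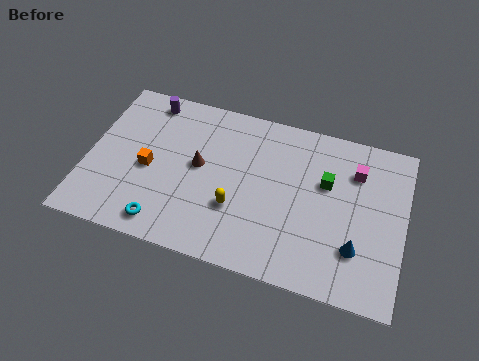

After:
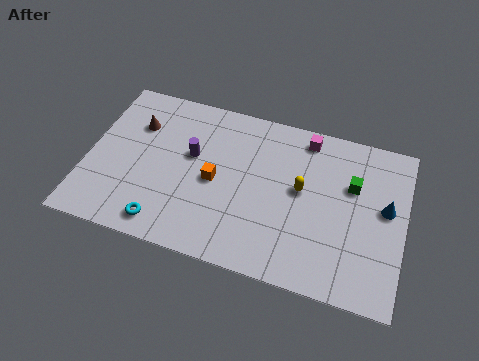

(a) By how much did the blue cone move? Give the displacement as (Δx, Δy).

(1.2, 2.5)

The blue cone started near (12.7, 2.5) and ended near (13.9, 5.0).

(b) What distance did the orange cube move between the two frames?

3.1

The orange cube was near (2.9, 4.0) before and (6.0, 4.2) after, so it travelled √(3.1² + 0.2²) ≈ 3.1 units.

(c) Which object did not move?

the cyan torus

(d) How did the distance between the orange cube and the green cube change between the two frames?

-1.9

Before: roughly 8.4 units apart; after: 6.5. That's 1.9 units closer together.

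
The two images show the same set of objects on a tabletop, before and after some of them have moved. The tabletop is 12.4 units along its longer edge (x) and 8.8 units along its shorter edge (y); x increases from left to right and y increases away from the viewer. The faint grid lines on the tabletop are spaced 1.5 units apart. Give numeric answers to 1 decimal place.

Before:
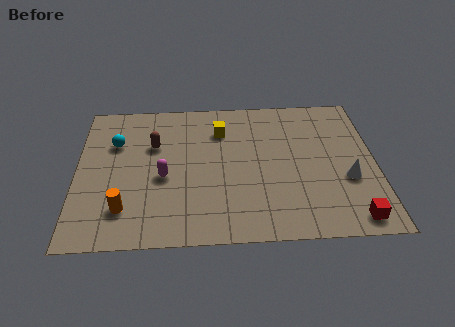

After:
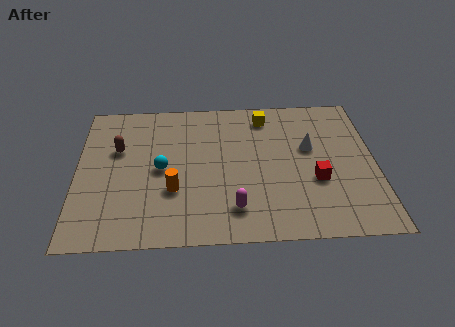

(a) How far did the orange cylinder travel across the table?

2.2

The orange cylinder was near (2.0, 2.0) before and (4.0, 3.0) after, so it travelled √(2.0² + 1.0²) ≈ 2.2 units.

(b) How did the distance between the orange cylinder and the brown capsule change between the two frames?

-0.5

Before: roughly 4.0 units apart; after: 3.5. That's 0.5 units closer together.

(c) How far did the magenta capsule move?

3.5

The magenta capsule moved from about (3.6, 3.8) to (6.5, 1.8), a distance of √(2.9² + 2.0²) ≈ 3.5.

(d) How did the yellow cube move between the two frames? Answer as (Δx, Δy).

(1.9, 0.8)

The yellow cube started near (6.0, 6.6) and ended near (7.9, 7.4).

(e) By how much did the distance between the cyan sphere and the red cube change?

-4.4

The distance was about 10.9 in the first image and 6.5 in the second, so they moved 4.4 units closer together.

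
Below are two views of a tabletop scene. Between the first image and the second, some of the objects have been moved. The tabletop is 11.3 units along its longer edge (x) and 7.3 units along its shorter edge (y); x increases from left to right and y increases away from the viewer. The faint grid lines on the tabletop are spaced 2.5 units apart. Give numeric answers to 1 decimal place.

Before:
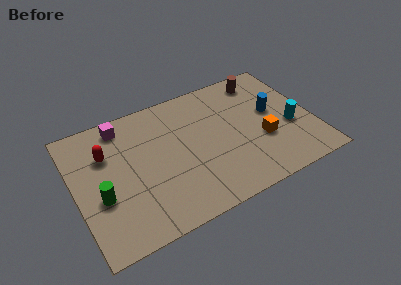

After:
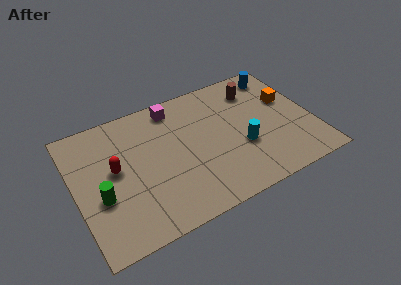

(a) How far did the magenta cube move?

2.5

The magenta cube moved from about (2.5, 6.3) to (5.0, 6.3), a distance of √(2.5² + 0.0²) ≈ 2.5.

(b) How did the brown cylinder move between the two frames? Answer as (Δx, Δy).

(-0.4, -0.5)

From the two frames, the brown cylinder sits at roughly (9.3, 6.2) before and (8.9, 5.7) after.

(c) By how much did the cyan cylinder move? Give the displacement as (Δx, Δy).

(-2.4, -0.2)

The cyan cylinder started near (10.2, 2.9) and ended near (7.8, 2.7).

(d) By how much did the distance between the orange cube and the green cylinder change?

+1.7

Before: roughly 7.7 units apart; after: 9.4. That's 1.7 units further apart.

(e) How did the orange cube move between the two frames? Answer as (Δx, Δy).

(1.5, 1.8)

From the two frames, the orange cube sits at roughly (8.8, 2.7) before and (10.3, 4.5) after.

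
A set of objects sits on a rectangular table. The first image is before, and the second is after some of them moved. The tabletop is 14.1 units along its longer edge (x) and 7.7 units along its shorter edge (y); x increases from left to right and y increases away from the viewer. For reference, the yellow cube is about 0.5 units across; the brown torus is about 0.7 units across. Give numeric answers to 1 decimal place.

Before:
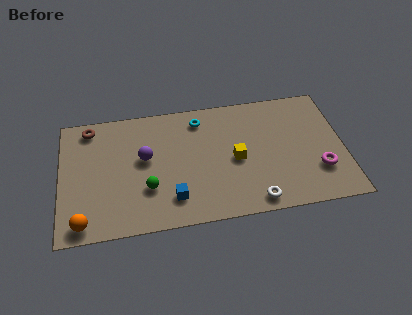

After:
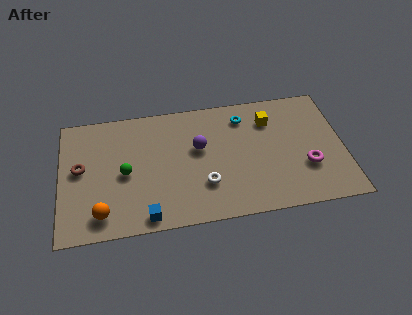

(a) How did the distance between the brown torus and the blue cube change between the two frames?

-1.7

The distance was about 6.4 in the first image and 4.7 in the second, so they moved 1.7 units closer together.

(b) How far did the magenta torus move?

0.7

From (12.8, 2.3) to (12.2, 2.6), the magenta torus covered √(0.6² + 0.3²) ≈ 0.7 units.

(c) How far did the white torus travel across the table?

2.8

From (9.5, 0.9) to (7.1, 2.3), the white torus covered √(2.4² + 1.4²) ≈ 2.8 units.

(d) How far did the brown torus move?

2.5

The brown torus was near (1.5, 6.7) before and (1.0, 4.2) after, so it travelled √(0.5² + 2.5²) ≈ 2.5 units.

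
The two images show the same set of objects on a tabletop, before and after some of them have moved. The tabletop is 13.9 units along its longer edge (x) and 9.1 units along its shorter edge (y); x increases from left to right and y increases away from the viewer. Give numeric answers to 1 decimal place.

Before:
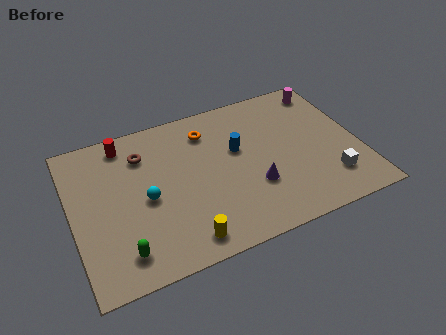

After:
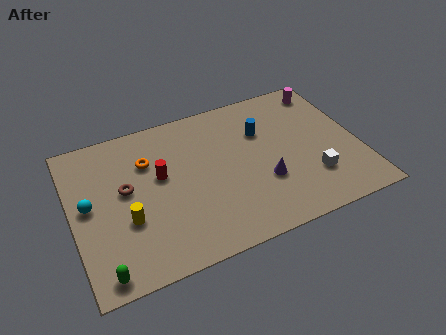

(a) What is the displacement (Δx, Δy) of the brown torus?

(-1.0, -1.8)

The brown torus was at about (3.6, 6.9) and moved to about (2.6, 5.1).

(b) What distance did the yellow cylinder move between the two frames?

3.3

The yellow cylinder was near (5.0, 1.2) before and (2.5, 3.3) after, so it travelled √(2.5² + 2.1²) ≈ 3.3 units.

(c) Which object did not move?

the magenta cylinder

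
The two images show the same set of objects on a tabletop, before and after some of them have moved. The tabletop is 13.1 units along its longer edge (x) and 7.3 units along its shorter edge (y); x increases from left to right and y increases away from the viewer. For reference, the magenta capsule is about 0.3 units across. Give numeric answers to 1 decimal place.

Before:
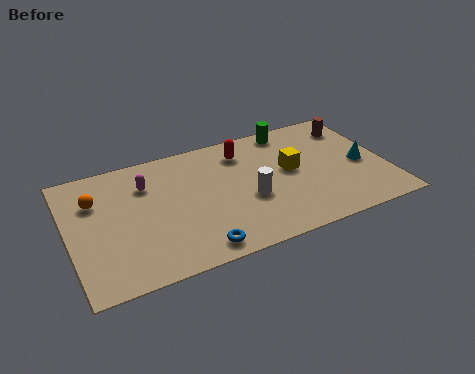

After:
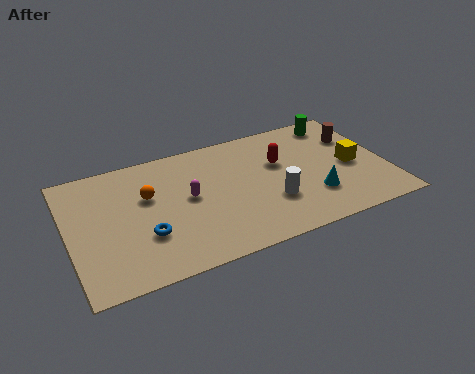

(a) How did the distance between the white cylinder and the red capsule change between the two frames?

-0.6

Before: roughly 2.9 units apart; after: 2.3. That's 0.6 units closer together.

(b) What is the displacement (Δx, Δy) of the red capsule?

(1.4, -1.2)

The red capsule was at about (7.4, 5.8) and moved to about (8.8, 4.6).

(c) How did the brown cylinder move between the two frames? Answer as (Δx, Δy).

(0.0, -0.7)

The brown cylinder started near (12.1, 5.8) and ended near (12.1, 5.1).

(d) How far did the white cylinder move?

1.0

From (7.3, 2.9) to (8.2, 2.4), the white cylinder covered √(0.9² + 0.5²) ≈ 1.0 units.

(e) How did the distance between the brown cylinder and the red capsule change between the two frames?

-1.4

They were about 4.7 units apart before and 3.3 after — 1.4 units closer together.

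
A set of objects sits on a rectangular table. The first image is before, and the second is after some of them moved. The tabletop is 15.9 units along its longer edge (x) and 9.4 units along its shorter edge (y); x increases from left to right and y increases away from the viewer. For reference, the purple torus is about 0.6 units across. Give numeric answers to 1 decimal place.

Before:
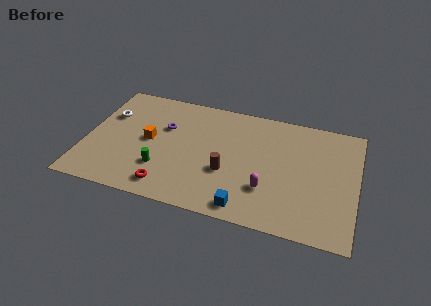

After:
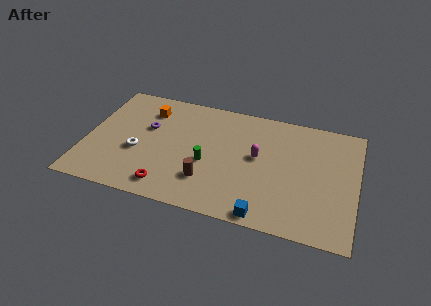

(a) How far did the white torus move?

3.3

The white torus moved from about (1.1, 6.3) to (3.1, 3.7), a distance of √(2.0² + 2.6²) ≈ 3.3.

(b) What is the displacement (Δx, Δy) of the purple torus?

(-1.0, -0.3)

The purple torus started near (4.5, 6.1) and ended near (3.5, 5.8).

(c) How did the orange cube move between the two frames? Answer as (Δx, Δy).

(-0.3, 2.5)

The orange cube started near (3.7, 4.8) and ended near (3.4, 7.3).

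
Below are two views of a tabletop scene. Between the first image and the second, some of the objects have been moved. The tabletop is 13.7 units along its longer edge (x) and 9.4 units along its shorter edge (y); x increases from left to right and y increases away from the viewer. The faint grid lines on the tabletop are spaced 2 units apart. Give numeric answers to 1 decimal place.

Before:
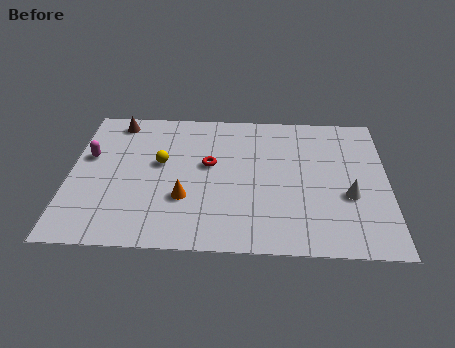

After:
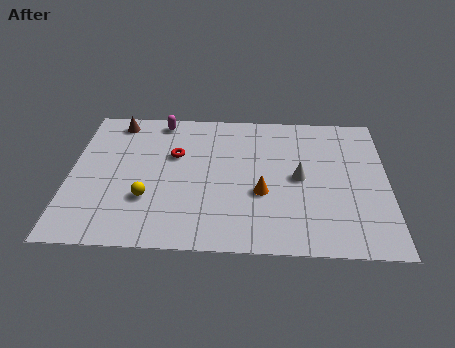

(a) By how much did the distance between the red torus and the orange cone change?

+2.0

The distance was about 2.5 in the first image and 4.5 in the second, so they moved 2.0 units further apart.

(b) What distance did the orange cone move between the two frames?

3.3

The orange cone was near (5.0, 3.1) before and (8.3, 3.6) after, so it travelled √(3.3² + 0.5²) ≈ 3.3 units.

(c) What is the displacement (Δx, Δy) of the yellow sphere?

(-0.5, -2.4)

The yellow sphere started near (3.9, 5.4) and ended near (3.4, 3.0).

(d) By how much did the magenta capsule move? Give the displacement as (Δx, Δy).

(3.0, 2.7)

The magenta capsule was at about (0.8, 5.7) and moved to about (3.8, 8.4).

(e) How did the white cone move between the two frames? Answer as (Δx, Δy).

(-2.1, 1.1)

The white cone was at about (12.0, 3.6) and moved to about (9.9, 4.7).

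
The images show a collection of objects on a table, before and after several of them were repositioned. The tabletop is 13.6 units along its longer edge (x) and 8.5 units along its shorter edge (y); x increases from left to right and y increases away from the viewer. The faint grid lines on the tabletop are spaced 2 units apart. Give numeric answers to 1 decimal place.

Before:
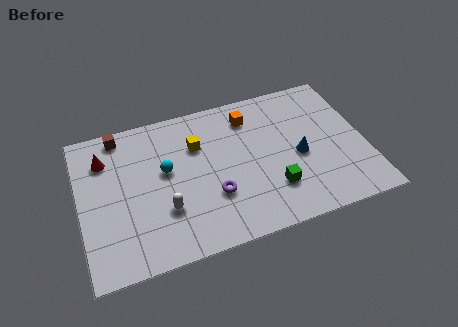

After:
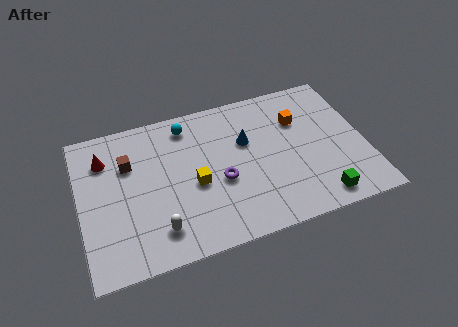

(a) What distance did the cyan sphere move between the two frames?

2.6

From (4.1, 4.9) to (5.3, 7.2), the cyan sphere covered √(1.2² + 2.3²) ≈ 2.6 units.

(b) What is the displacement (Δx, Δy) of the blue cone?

(-2.4, 1.6)

The blue cone started near (10.4, 3.8) and ended near (8.0, 5.4).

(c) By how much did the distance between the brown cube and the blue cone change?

-3.5

The distance was about 9.1 in the first image and 5.6 in the second, so they moved 3.5 units closer together.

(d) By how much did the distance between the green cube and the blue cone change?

+3.2

They were about 2.1 units apart before and 5.3 after — 3.2 units further apart.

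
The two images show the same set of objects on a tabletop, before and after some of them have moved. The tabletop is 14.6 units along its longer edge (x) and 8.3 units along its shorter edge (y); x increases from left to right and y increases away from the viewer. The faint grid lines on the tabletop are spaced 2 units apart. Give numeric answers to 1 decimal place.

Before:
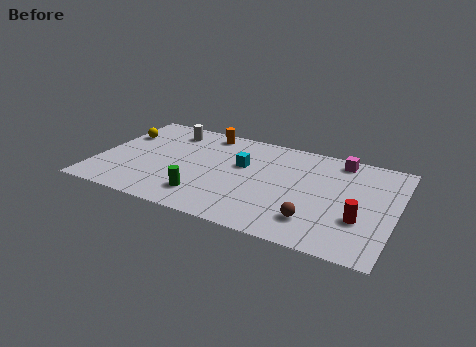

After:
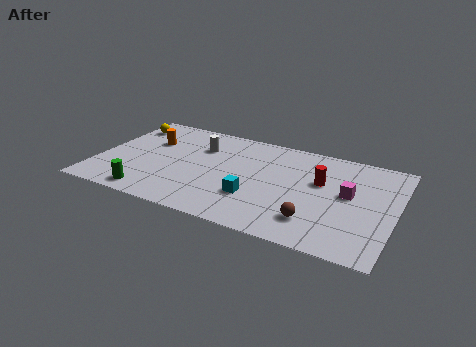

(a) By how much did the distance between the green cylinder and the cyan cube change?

+1.6

Before: roughly 3.6 units apart; after: 5.2. That's 1.6 units further apart.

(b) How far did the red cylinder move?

3.1

The red cylinder was near (13.0, 2.8) before and (10.9, 5.1) after, so it travelled √(2.1² + 2.3²) ≈ 3.1 units.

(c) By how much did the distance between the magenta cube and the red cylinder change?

-3.2

They were about 4.7 units apart before and 1.5 after — 3.2 units closer together.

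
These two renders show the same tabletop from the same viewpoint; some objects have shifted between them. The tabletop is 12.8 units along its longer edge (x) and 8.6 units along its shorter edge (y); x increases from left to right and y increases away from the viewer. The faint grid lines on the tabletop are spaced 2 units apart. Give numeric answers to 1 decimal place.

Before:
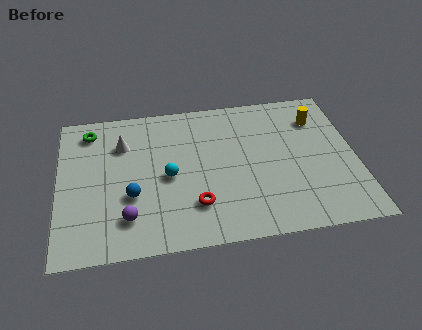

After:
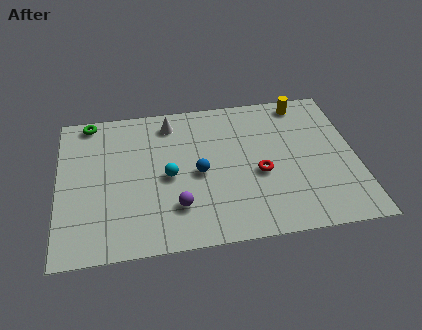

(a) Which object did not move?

the cyan sphere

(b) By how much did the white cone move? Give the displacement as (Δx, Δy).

(2.1, 1.0)

The white cone started near (2.8, 6.2) and ended near (4.9, 7.2).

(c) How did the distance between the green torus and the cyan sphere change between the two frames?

+0.4

They were about 4.6 units apart before and 5.0 after — 0.4 units further apart.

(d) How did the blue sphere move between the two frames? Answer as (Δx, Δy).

(2.9, 0.9)

The blue sphere was at about (3.1, 3.1) and moved to about (6.0, 4.0).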